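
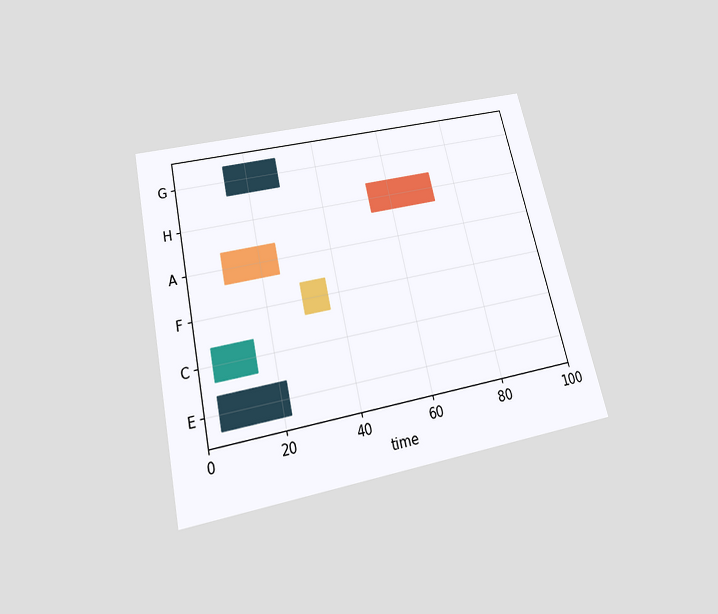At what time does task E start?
4

The chart is tilted about 13° counter-clockwise and viewed slightly from below. The E bar begins at t=4.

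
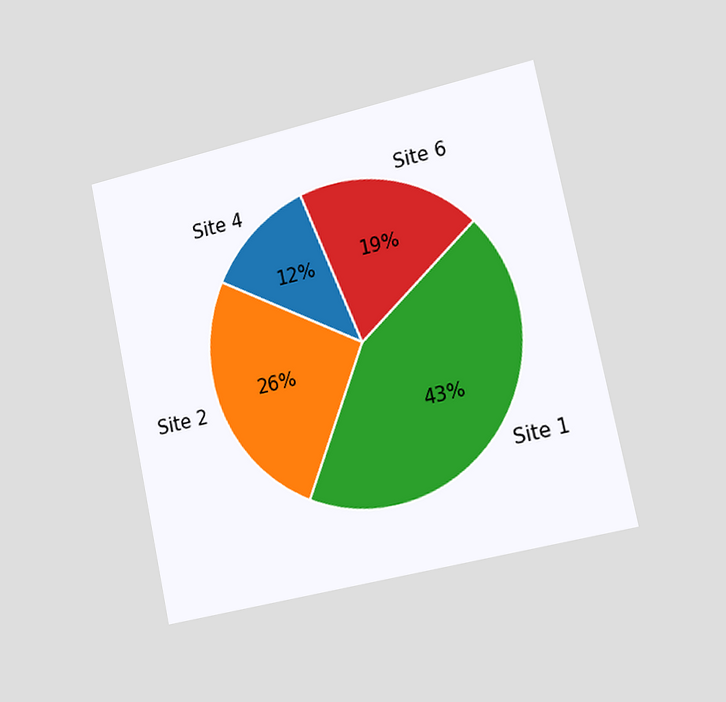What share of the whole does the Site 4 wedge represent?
The chart is tilted about 12° counter-clockwise and viewed slightly from the right. The Site 4 slice takes up 12% of the pie.

12%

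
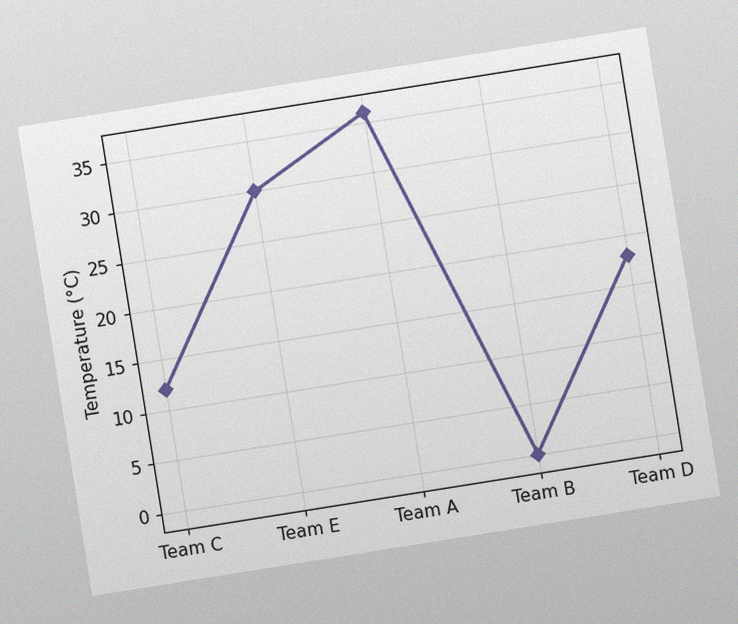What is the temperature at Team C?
The chart is tilted about 9° counter-clockwise, with some photo noise. At Team C, the line is at 12°C.

12°C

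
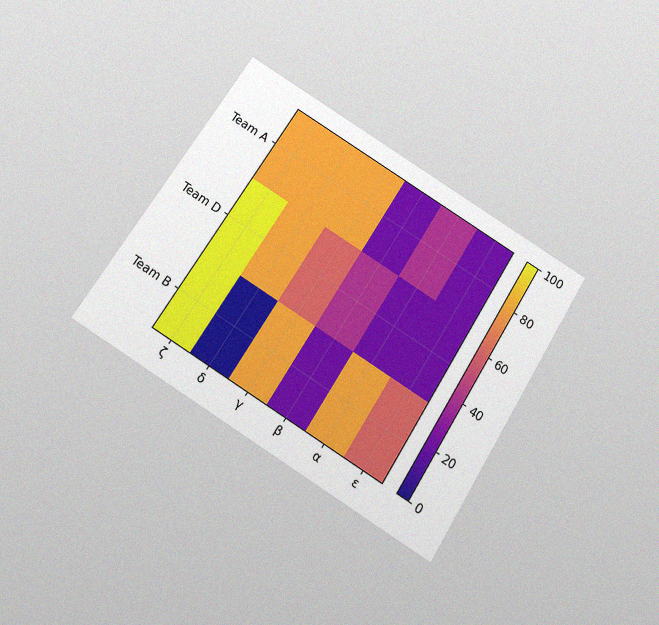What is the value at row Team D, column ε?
The chart is tilted about 32° clockwise and viewed slightly from below, with some photo noise. Matching cell (Team D, ε) against the colorbar gives 20.

20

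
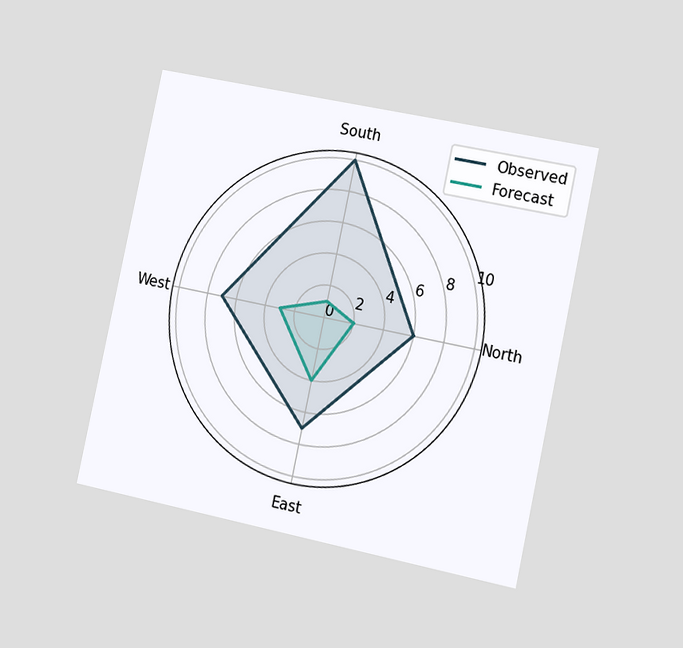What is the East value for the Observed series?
The chart is tilted about 12° clockwise and viewed slightly from the right. On the East axis, Observed reaches 7.

7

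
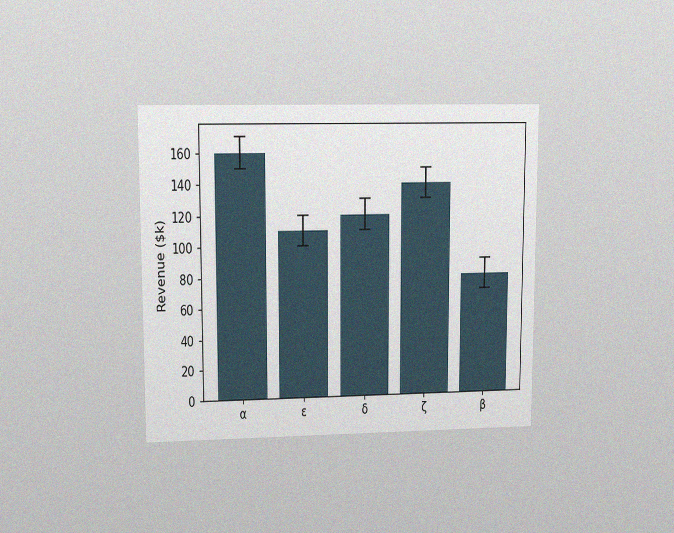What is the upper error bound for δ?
The chart is viewed at a slight angle, with some photo noise. The δ bar's upper whisker reaches $130k.

$130k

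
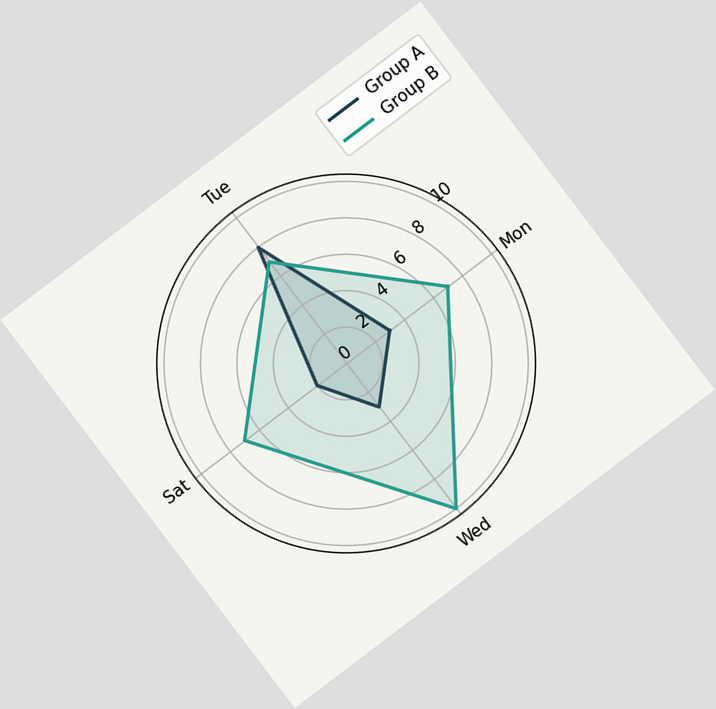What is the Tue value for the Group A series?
The chart is tilted about 37° counter-clockwise. On the Tue axis, Group A reaches 8.

8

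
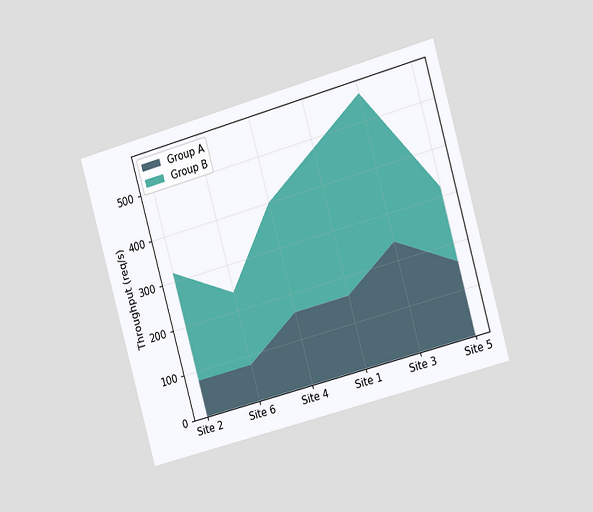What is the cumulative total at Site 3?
560req/s

The chart is tilted about 16° counter-clockwise and viewed slightly from the right. The stacked total at Site 3 reaches 560req/s.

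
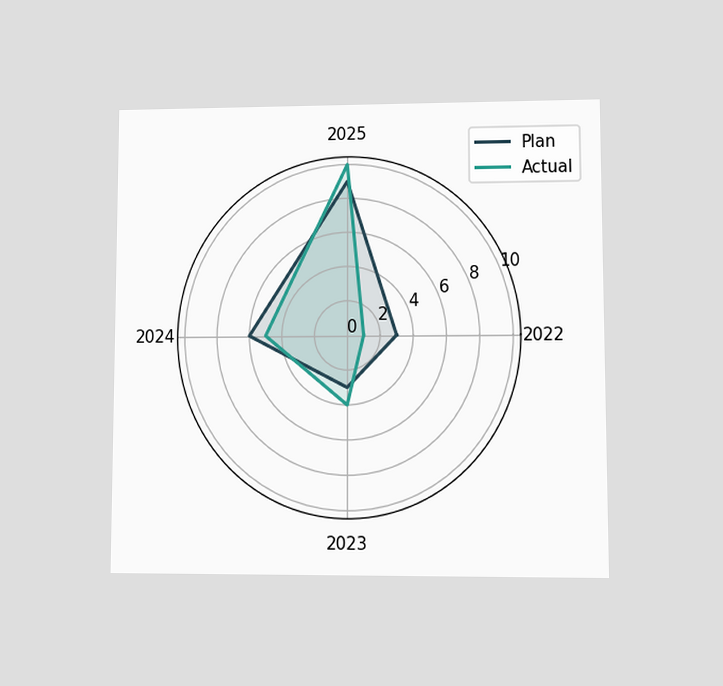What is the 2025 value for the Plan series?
The chart is viewed at a slight angle. On the 2025 axis, Plan reaches 9.

9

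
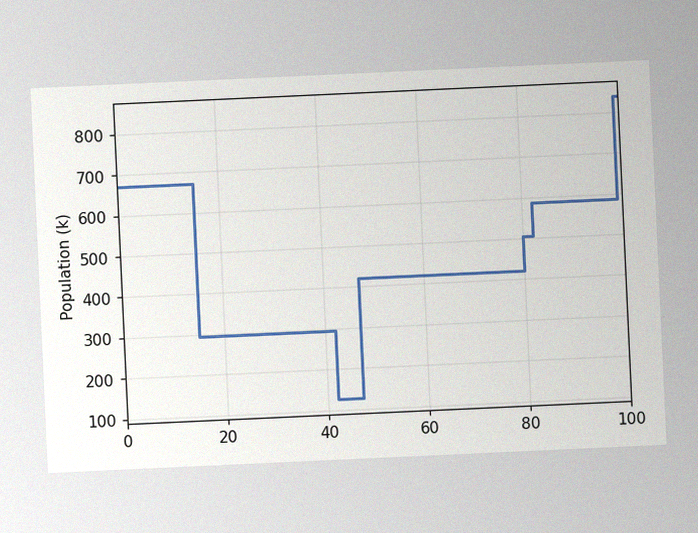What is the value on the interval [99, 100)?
The chart is tilted about 3° counter-clockwise, with some photo noise. On [99, 100) the step sits at 840k.

840k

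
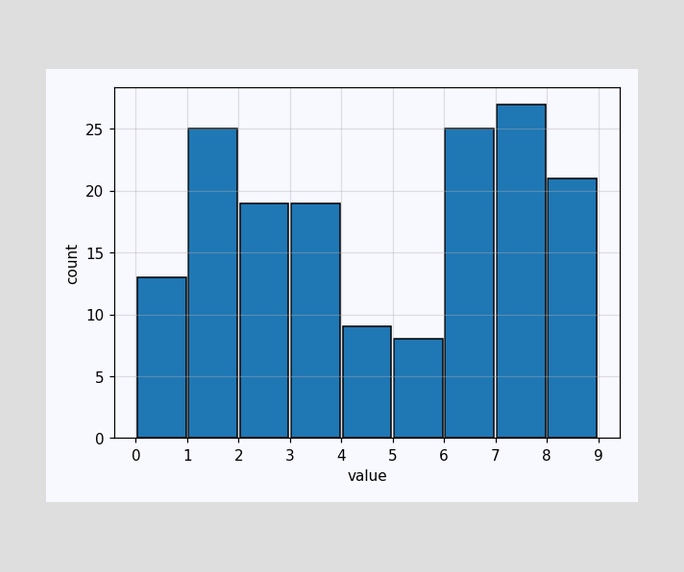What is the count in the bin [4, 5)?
9

The [4, 5) bin has height 9.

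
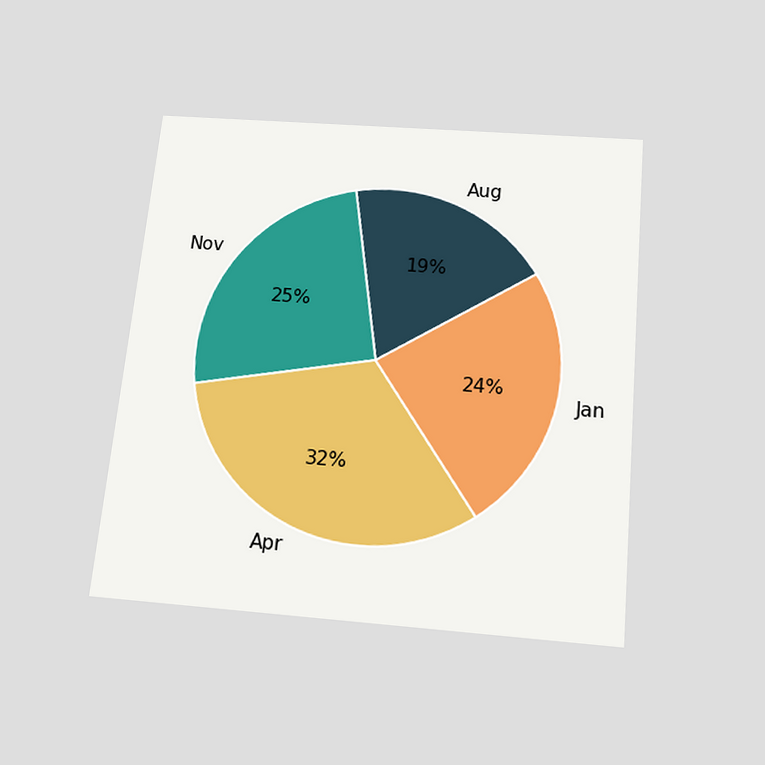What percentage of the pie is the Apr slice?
32%

The chart is tilted about 5° clockwise and viewed slightly from below. The Apr slice takes up 32% of the pie.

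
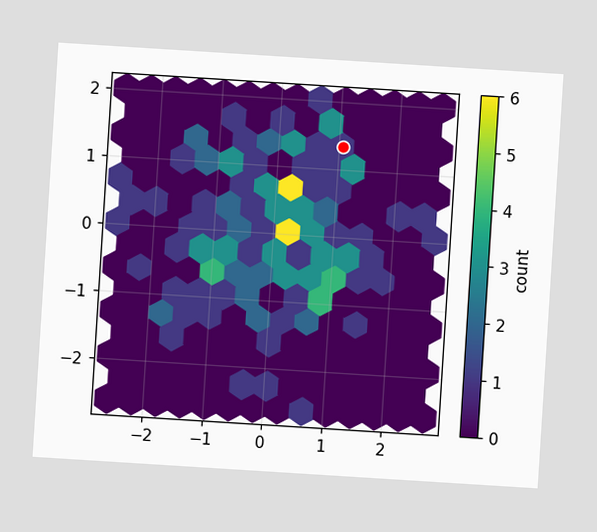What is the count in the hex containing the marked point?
The chart is tilted about 4° clockwise. The marked hex reads 1 on the colorbar.

1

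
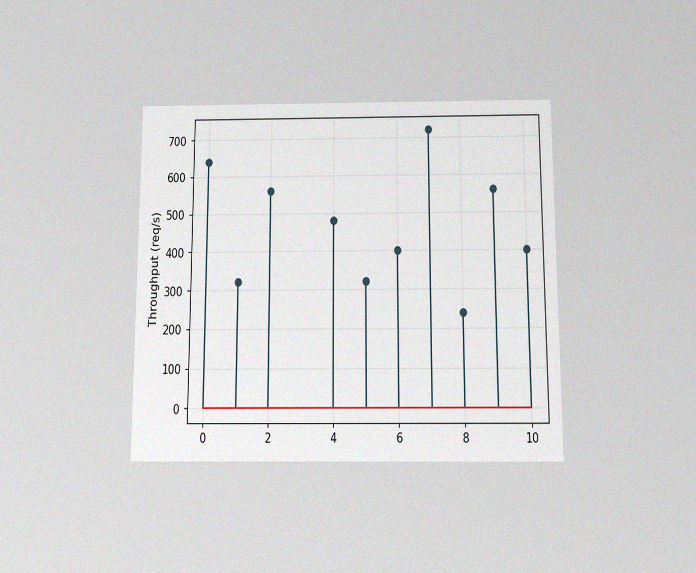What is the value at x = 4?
480req/s

The chart is viewed slightly from below, with some photo noise. The stem at x=4 reaches 480req/s.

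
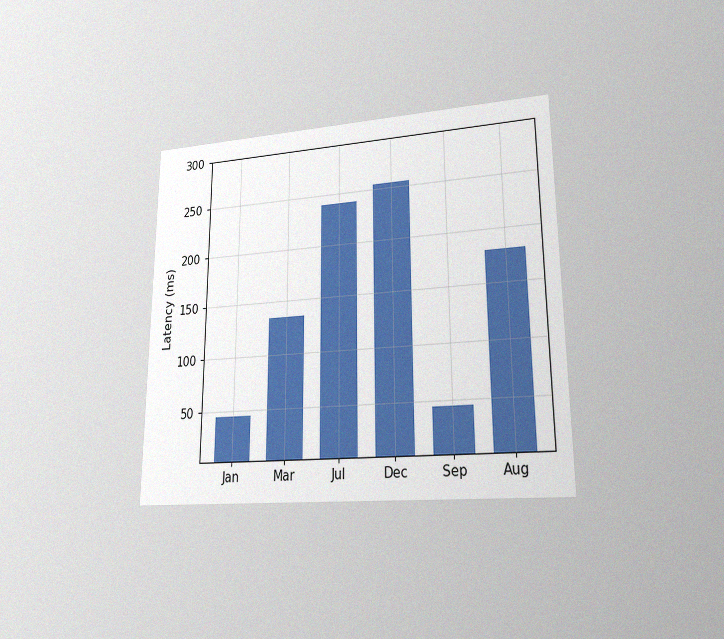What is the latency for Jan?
The chart is viewed at a slight angle, with some photo noise. Reading along the chart's y-axis, the Jan bar reaches 45ms.

45ms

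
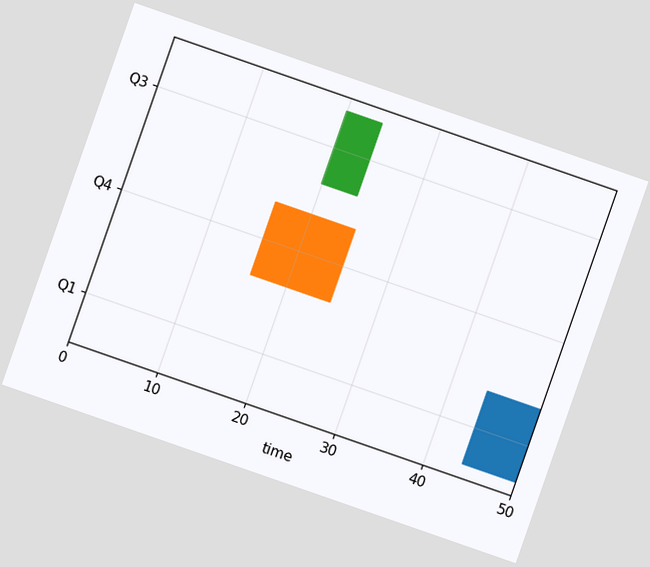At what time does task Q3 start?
20

The chart is tilted about 19° clockwise. The Q3 bar begins at t=20.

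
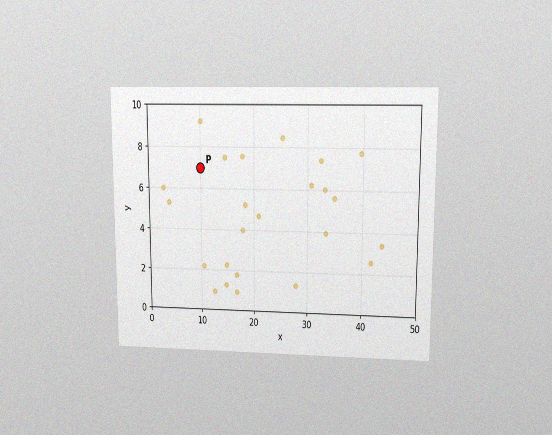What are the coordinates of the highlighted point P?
The chart is viewed at a slight angle, with some photo noise. Following the gridlines from P to each axis, P sits at (10, 7).

(10, 7)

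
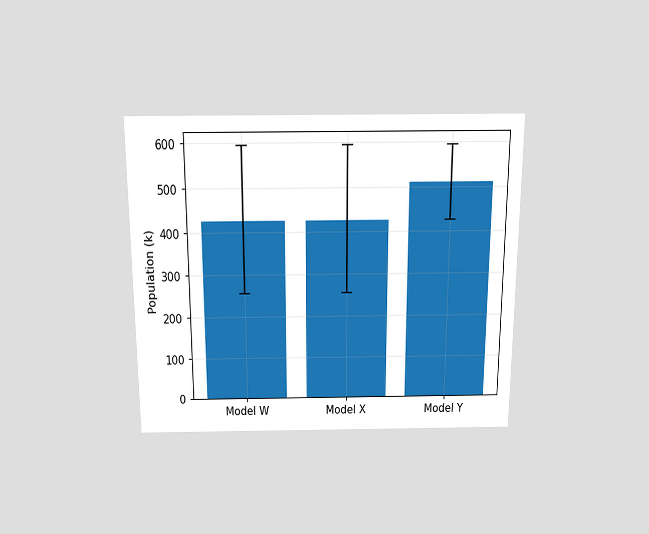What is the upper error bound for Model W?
595k

The chart is viewed slightly from above. The Model W bar's upper whisker reaches 595k.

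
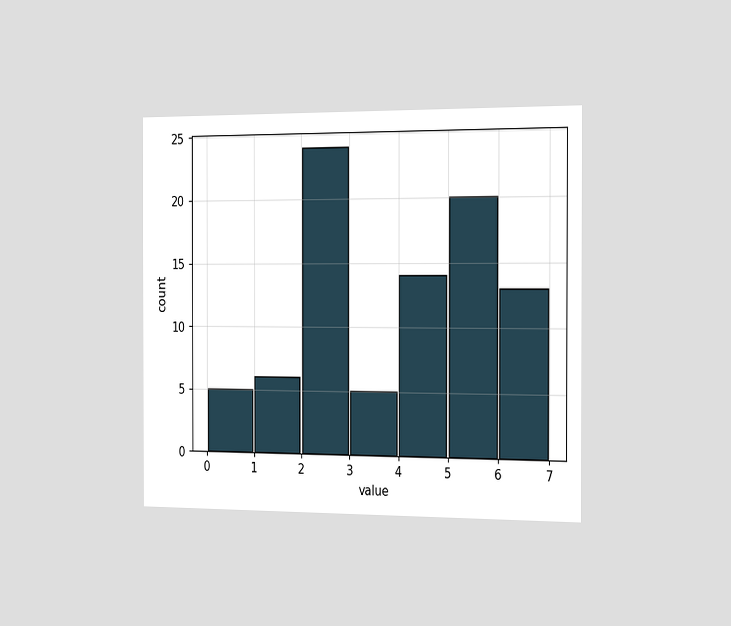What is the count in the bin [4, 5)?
14

The chart is viewed slightly from the right. The [4, 5) bin has height 14.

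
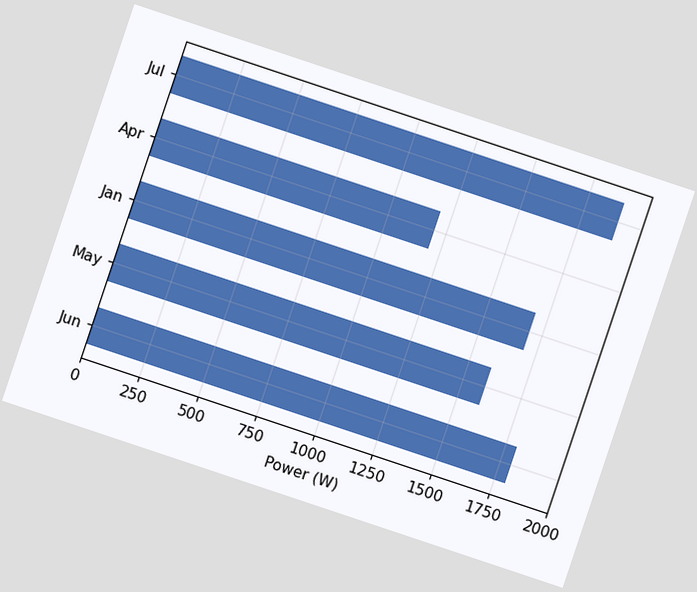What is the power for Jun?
1800W

The chart is tilted about 18° clockwise. Reading along the chart's x-axis, the Jun bar reaches 1800W.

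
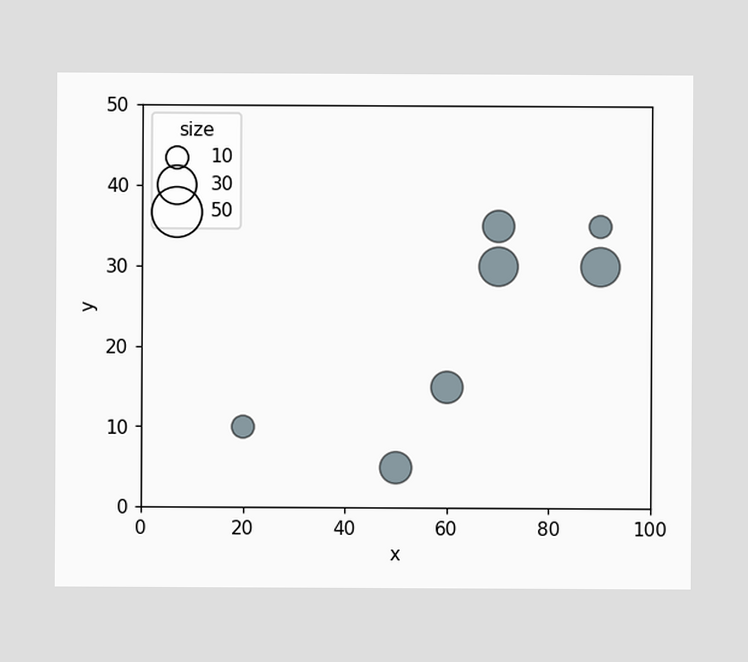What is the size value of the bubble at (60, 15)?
20

Matching the bubble at (60, 15) against the size legend gives 20.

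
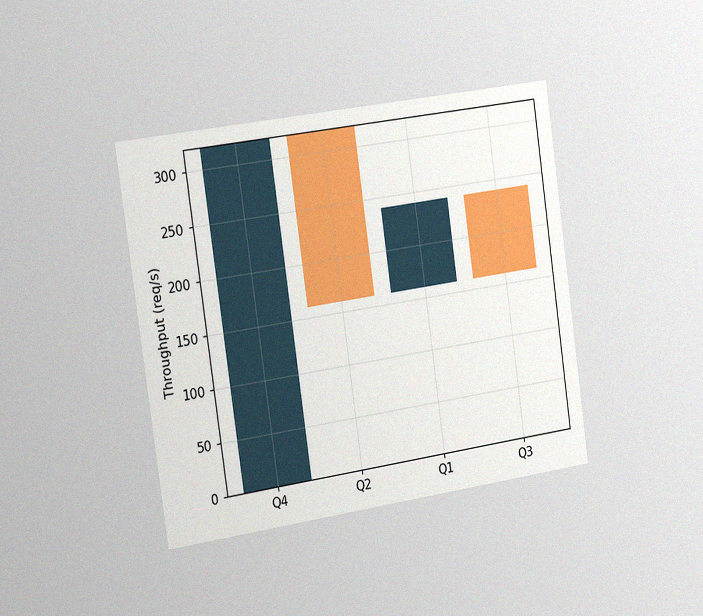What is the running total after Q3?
160req/s

The chart is tilted about 8° counter-clockwise and viewed slightly from the left, with some photo noise. After Q3 the running total reaches 160req/s.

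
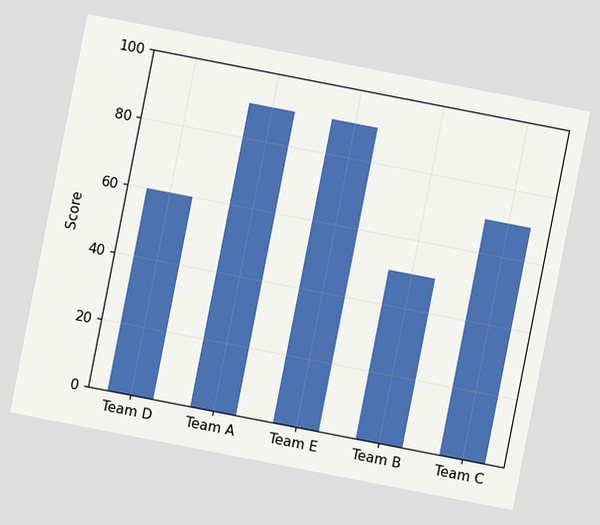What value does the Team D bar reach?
The chart is tilted about 11° clockwise. Reading along the chart's y-axis, the Team D bar reaches 60.

60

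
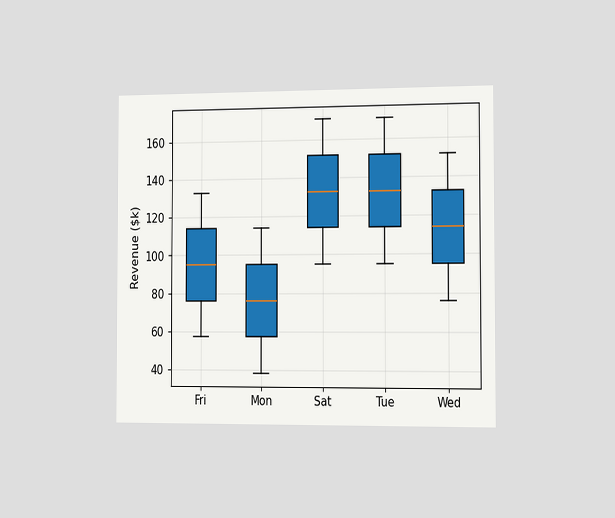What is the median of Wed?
The chart is viewed slightly from the right. The median line in the Wed box sits at $114k.

$114k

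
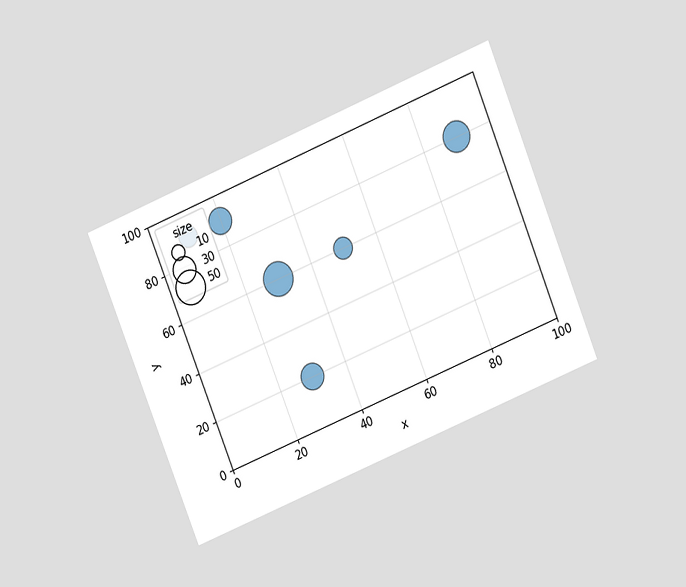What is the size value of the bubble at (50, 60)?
20

The chart is tilted about 22° counter-clockwise and viewed at a slight angle. Matching the bubble at (50, 60) against the size legend gives 20.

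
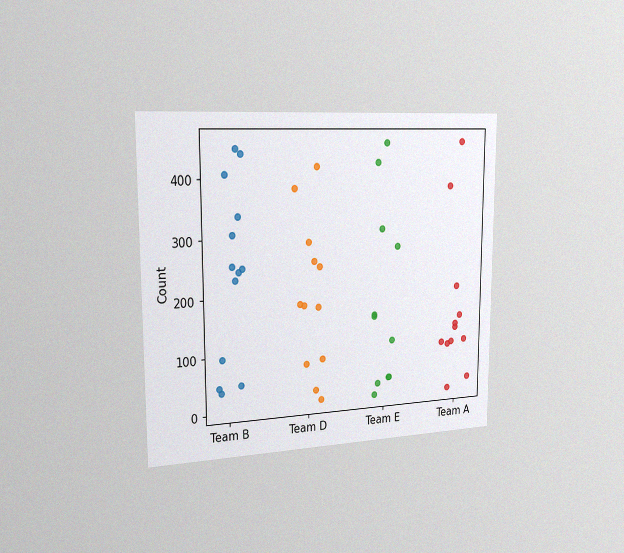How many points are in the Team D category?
12

The chart is viewed slightly from the left, with some photo noise. Counting the markers in the Team D column gives 12.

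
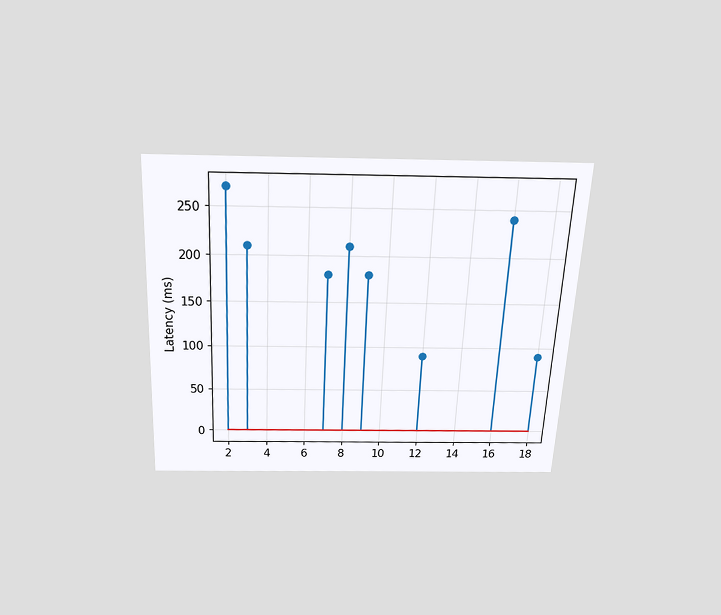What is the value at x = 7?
180ms

The chart is tilted about 3° clockwise and viewed slightly from above. The stem at x=7 reaches 180ms.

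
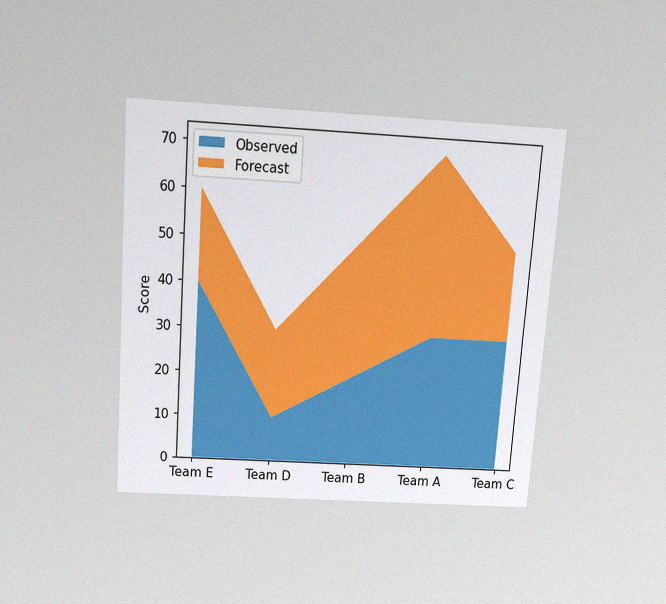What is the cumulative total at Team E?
60

The chart is tilted about 4° clockwise and viewed slightly from above, with some photo noise. The stacked total at Team E reaches 60.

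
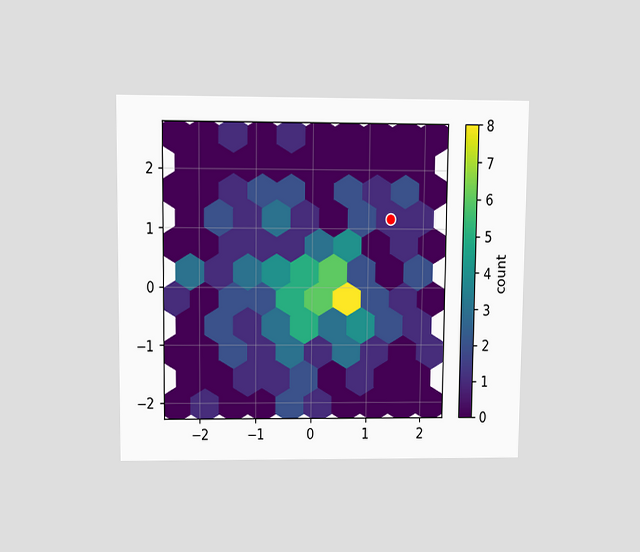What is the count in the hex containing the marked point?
The chart is viewed slightly from above. The marked hex reads 1 on the colorbar.

1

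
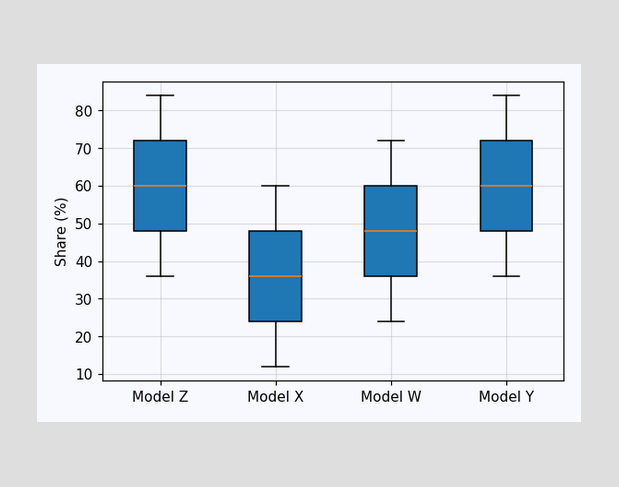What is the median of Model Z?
60%

The median line in the Model Z box sits at 60%.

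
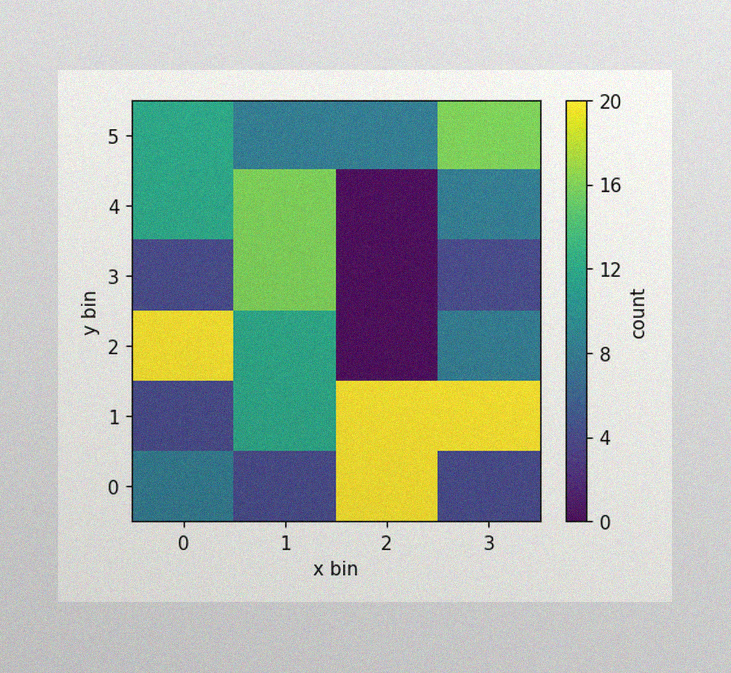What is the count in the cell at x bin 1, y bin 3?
The image has some photo noise and uneven lighting. Matching the cell (1, 3) against the colorbar gives 16.

16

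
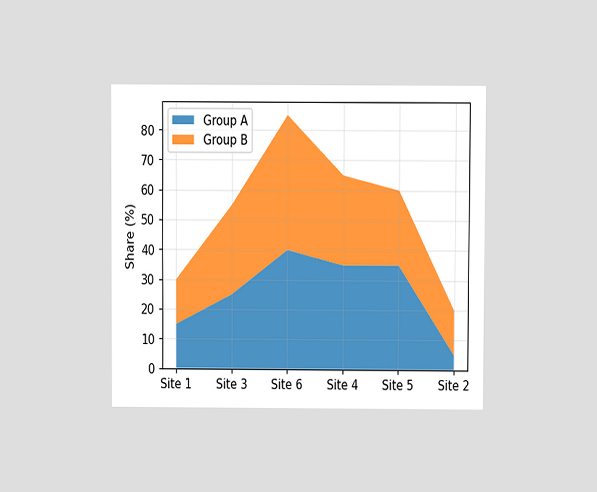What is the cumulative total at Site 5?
The chart is viewed at a slight angle. The stacked total at Site 5 reaches 60%.

60%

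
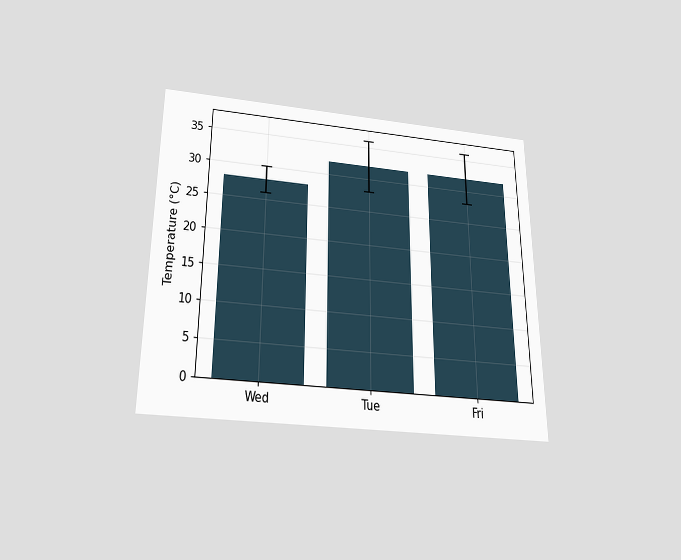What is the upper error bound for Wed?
The chart is viewed slightly from below. The Wed bar's upper whisker reaches 30°C.

30°C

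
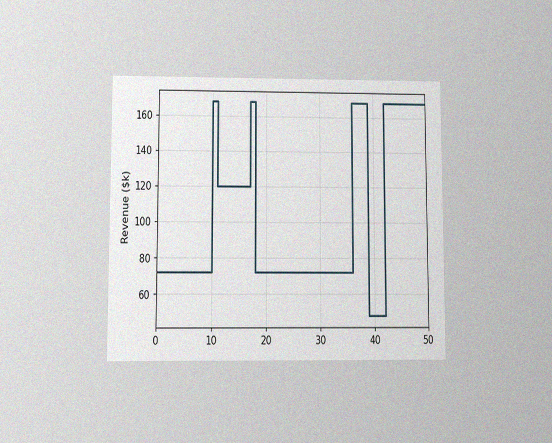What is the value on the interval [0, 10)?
The chart is viewed at a slight angle, with some photo noise. On [0, 10) the step sits at $72k.

$72k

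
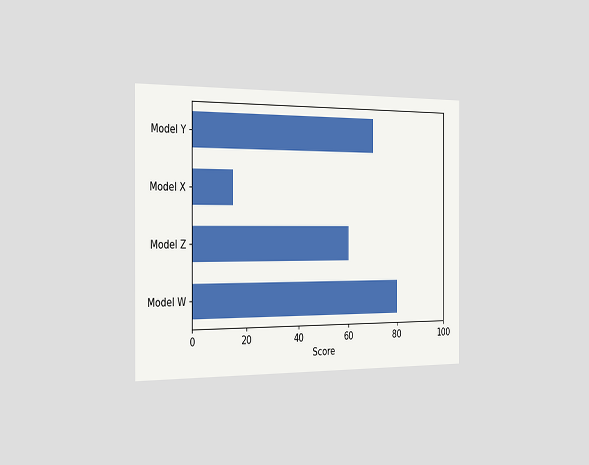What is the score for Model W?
The chart is viewed slightly from the left. Reading along the chart's x-axis, the Model W bar reaches 80.

80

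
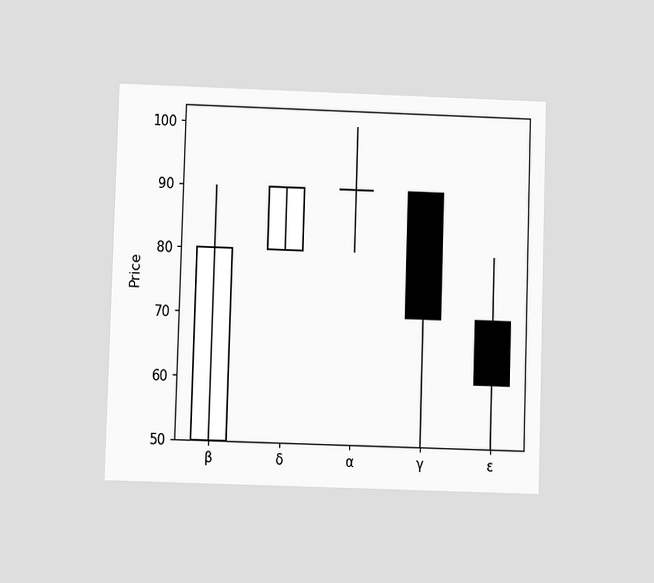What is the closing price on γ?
70

The chart is viewed at a slight angle. The γ candle closes at 70.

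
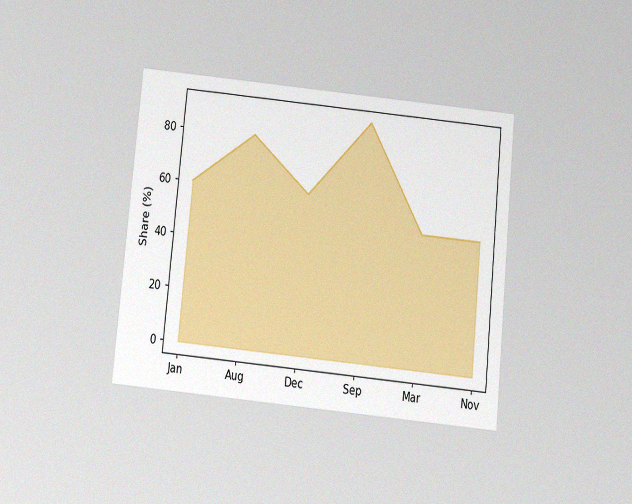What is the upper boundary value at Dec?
The chart is tilted about 6° clockwise and viewed slightly from below, with some photo noise. At Dec the upper boundary is at 60%.

60%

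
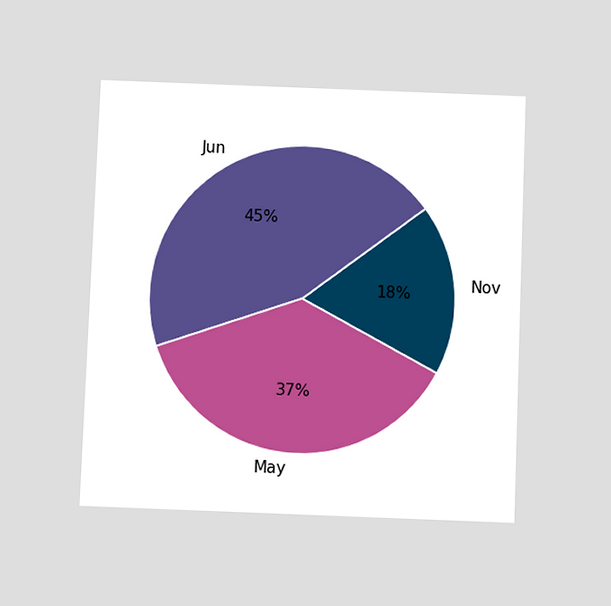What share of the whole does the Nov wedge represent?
18%

The chart is tilted about 2° clockwise and viewed slightly from below. The Nov slice takes up 18% of the pie.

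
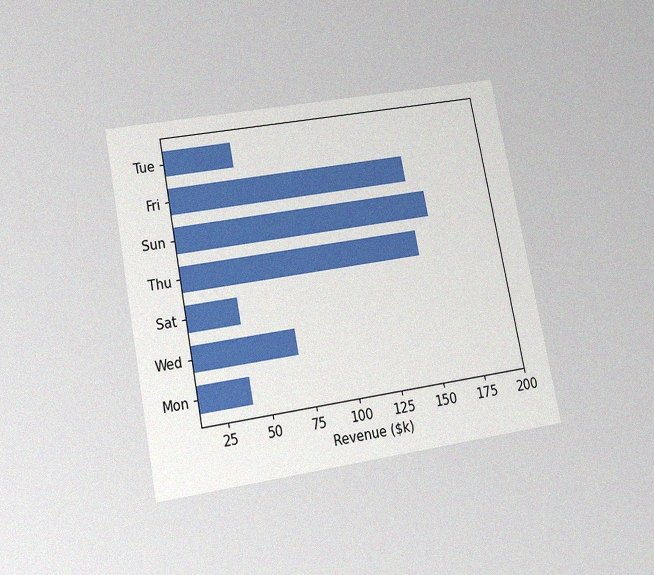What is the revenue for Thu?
The chart is tilted about 11° counter-clockwise and viewed slightly from below, with some photo noise. Reading along the chart's x-axis, the Thu bar reaches $150k.

$150k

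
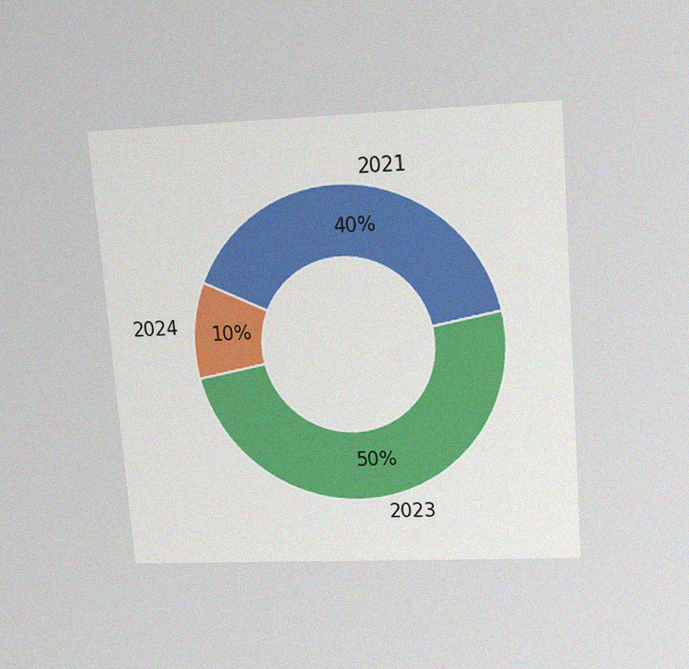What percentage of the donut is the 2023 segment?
50%

The chart is tilted about 4° counter-clockwise and viewed slightly from above, with some photo noise. The 2023 segment takes up 50% of the ring.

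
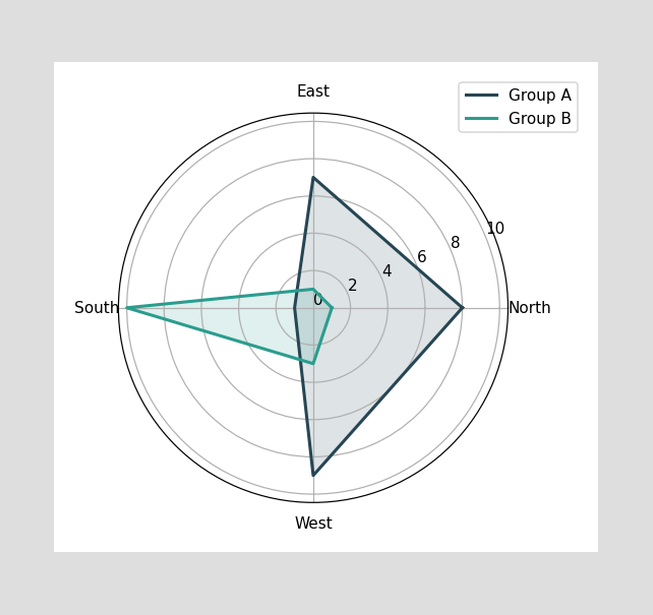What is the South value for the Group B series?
10

On the South axis, Group B reaches 10.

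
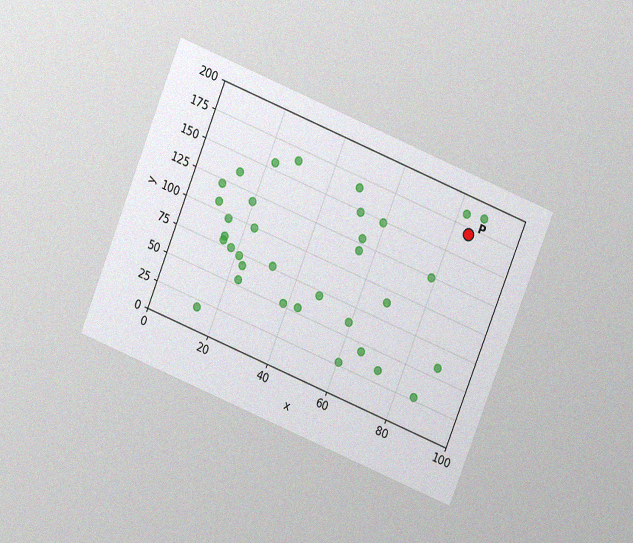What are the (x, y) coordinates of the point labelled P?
(85, 170)

The chart is tilted about 22° clockwise and viewed at a slight angle, with some photo noise. Following the gridlines from P to each axis, P sits at (85, 170).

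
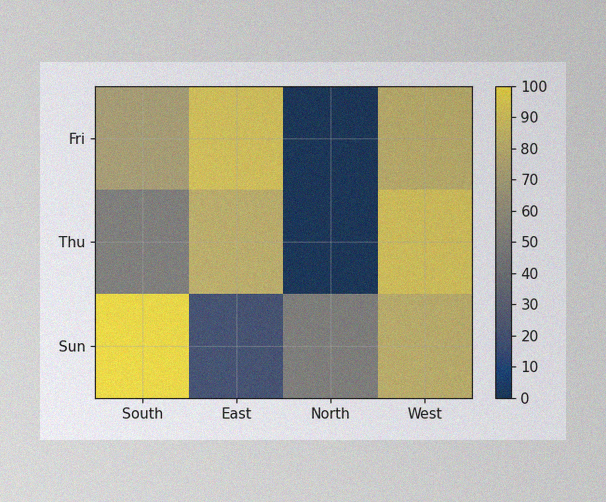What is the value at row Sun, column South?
100

The image has some photo noise and uneven lighting. Matching cell (Sun, South) against the colorbar gives 100.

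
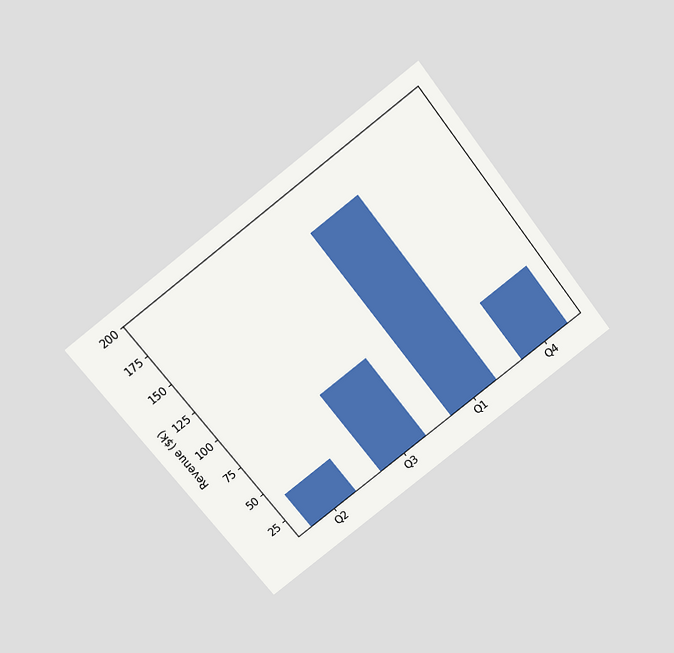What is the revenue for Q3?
$80k

The chart is tilted about 38° counter-clockwise and viewed slightly from above. Reading along the chart's y-axis, the Q3 bar reaches $80k.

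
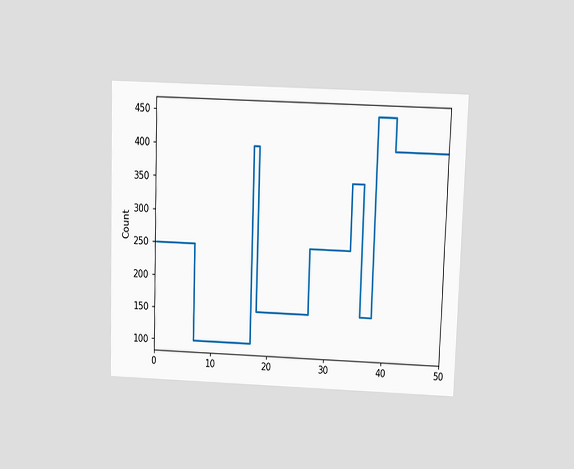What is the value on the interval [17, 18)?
The chart is viewed slightly from above. On [17, 18) the step sits at 400.

400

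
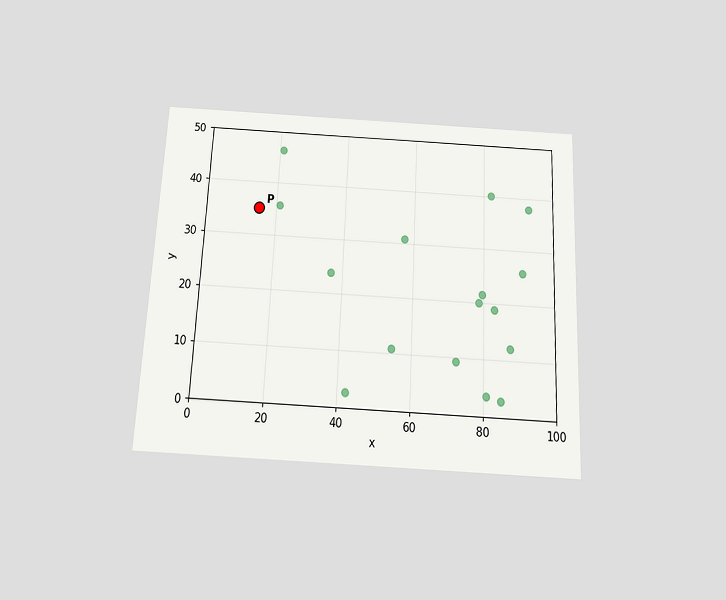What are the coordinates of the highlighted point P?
The chart is tilted about 3° clockwise and viewed slightly from below. Following the gridlines from P to each axis, P sits at (15, 35).

(15, 35)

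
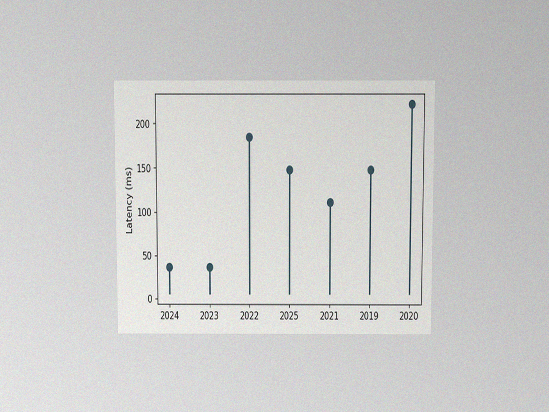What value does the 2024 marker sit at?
37ms

The chart is viewed slightly from above, with some photo noise. The 2024 marker sits at 37ms.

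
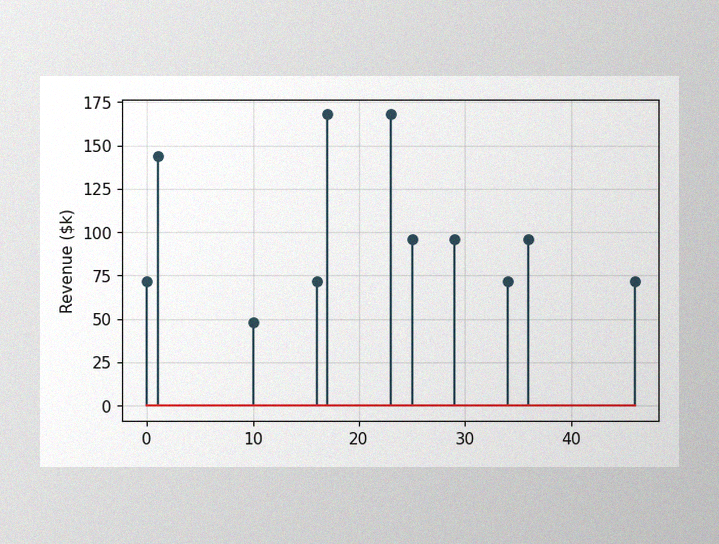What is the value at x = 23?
$168k

The image has some photo noise and uneven lighting. The stem at x=23 reaches $168k.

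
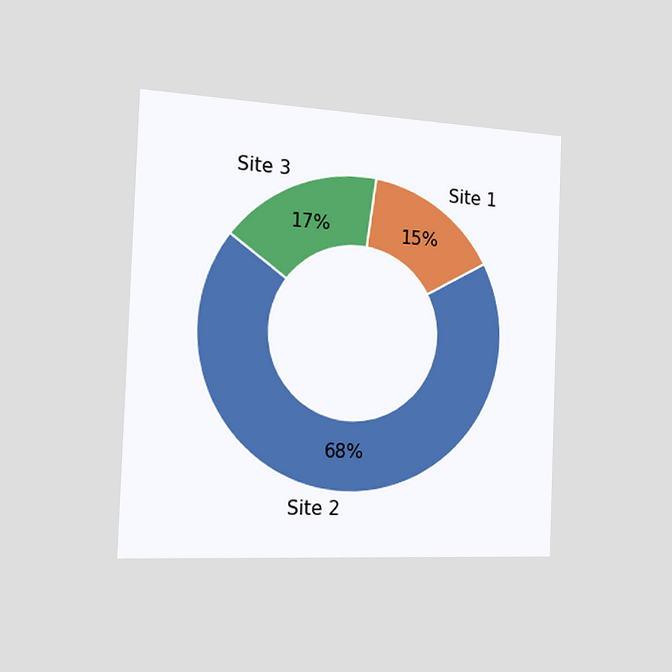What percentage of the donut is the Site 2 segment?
The chart is tilted about 2° clockwise and viewed slightly from the left. The Site 2 segment takes up 68% of the ring.

68%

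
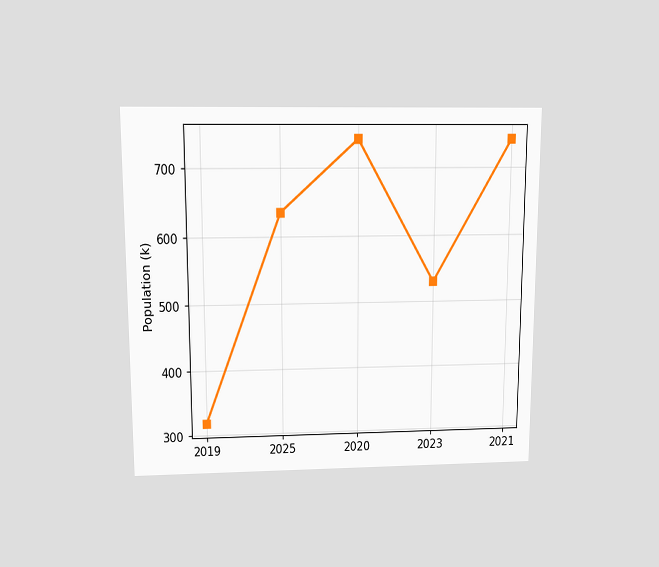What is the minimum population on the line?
The chart is viewed slightly from above. The lowest point is at 2019, and reading across to the y-axis gives 318k.

318k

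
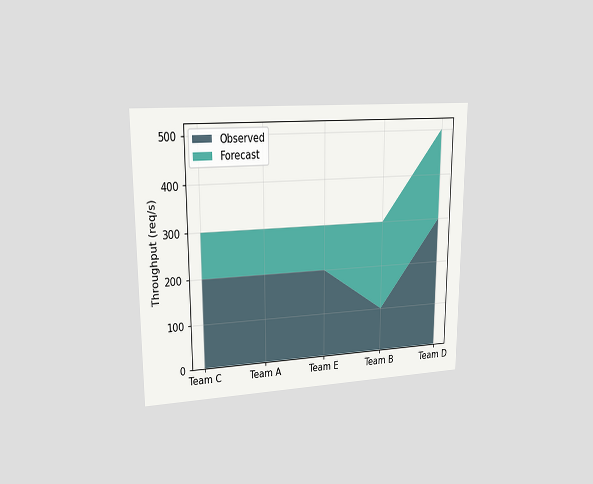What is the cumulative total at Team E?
The chart is viewed at a slight angle. The stacked total at Team E reaches 300req/s.

300req/s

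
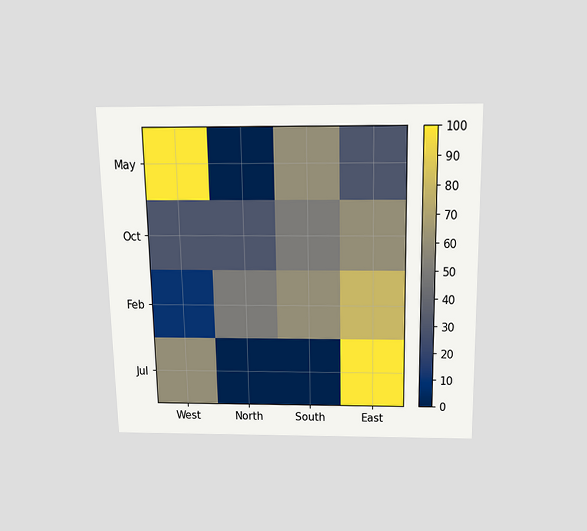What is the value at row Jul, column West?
The chart is viewed slightly from above. Matching cell (Jul, West) against the colorbar gives 60.

60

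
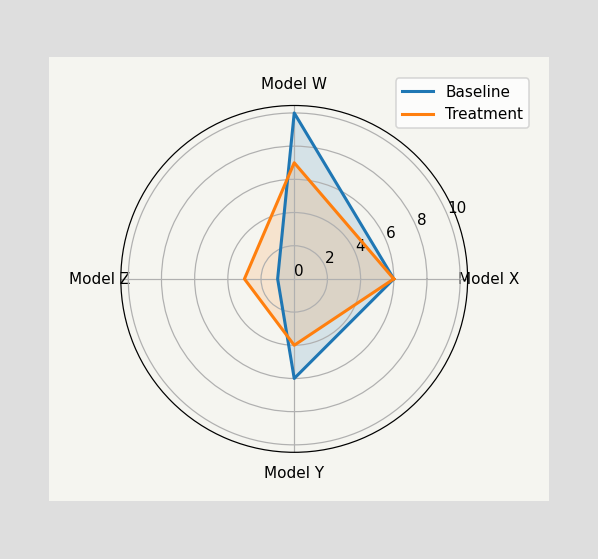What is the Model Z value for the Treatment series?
On the Model Z axis, Treatment reaches 3.

3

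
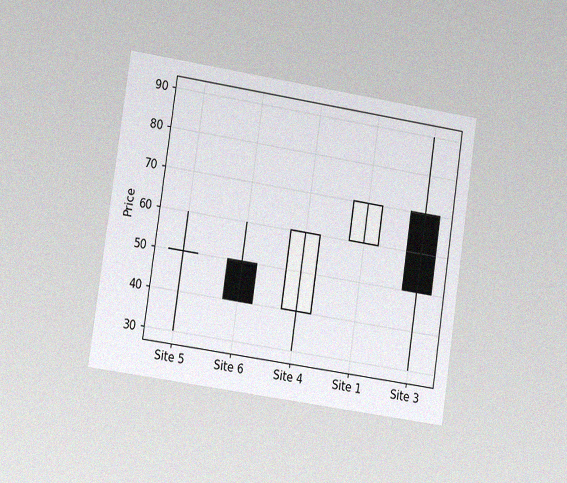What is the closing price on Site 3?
50

The chart is tilted about 8° clockwise and viewed slightly from the left, with some photo noise. The Site 3 candle closes at 50.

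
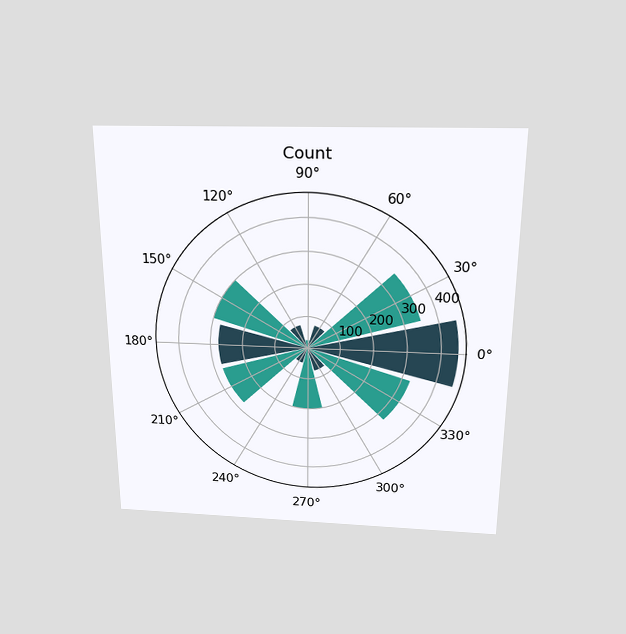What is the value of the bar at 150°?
300

The chart is viewed slightly from above. The bar at 150° reaches 300 on the radial axis.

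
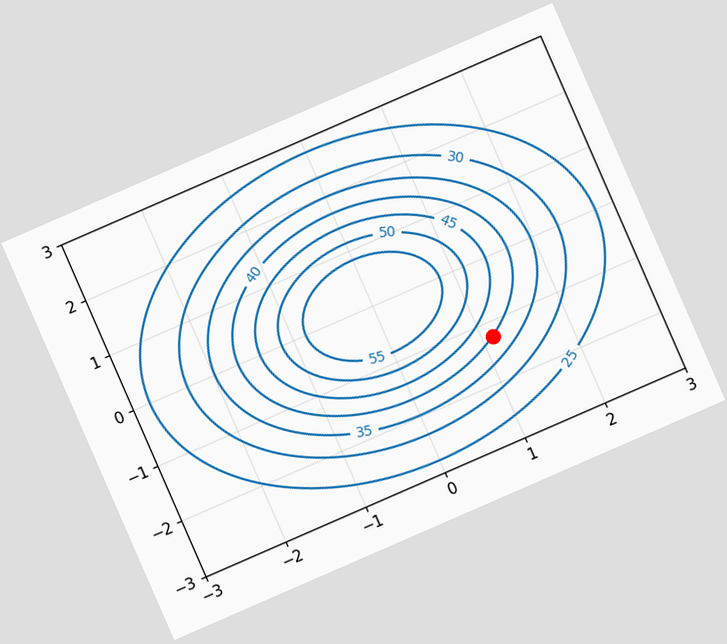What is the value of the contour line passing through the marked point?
40

The chart is tilted about 24° counter-clockwise. The marked point sits on the contour labelled 40.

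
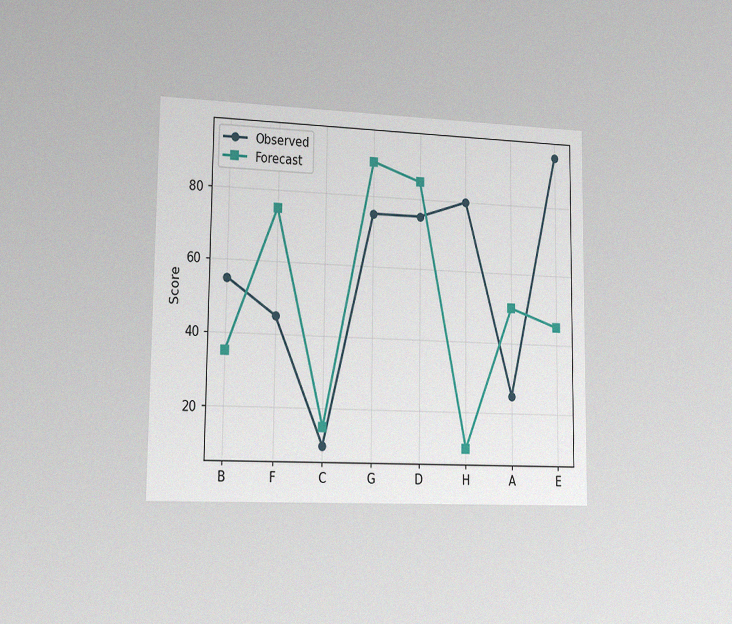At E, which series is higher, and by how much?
The chart is viewed slightly from the left, with some photo noise. At E, Observed sits above the other line by 50.

Observed, by 50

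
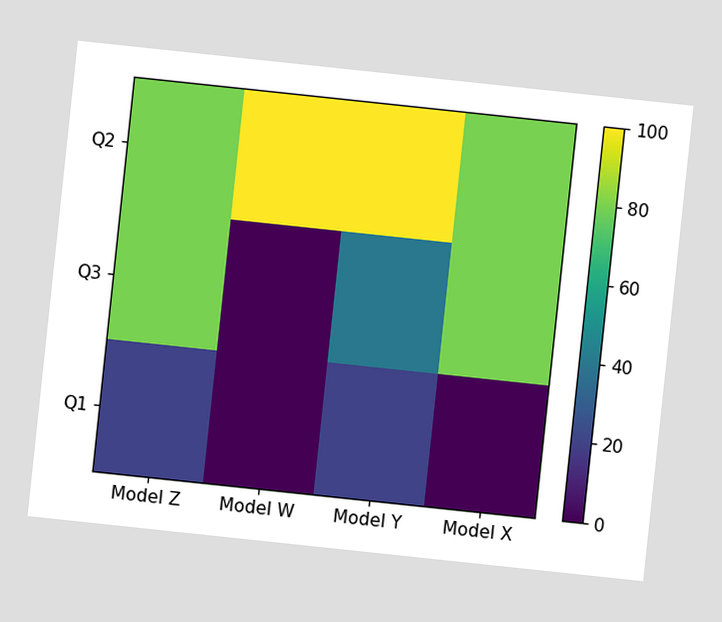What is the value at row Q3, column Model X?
80

The chart is tilted about 6° clockwise. Matching cell (Q3, Model X) against the colorbar gives 80.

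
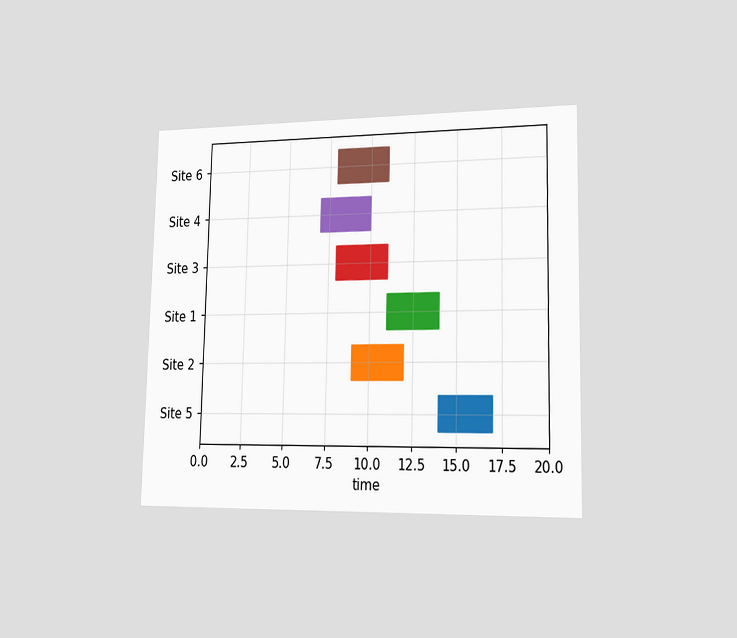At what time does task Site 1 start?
The chart is viewed slightly from the right. The Site 1 bar begins at t=11.

11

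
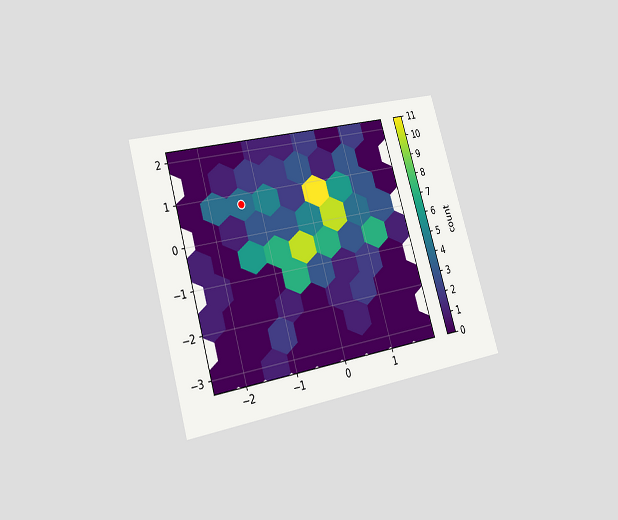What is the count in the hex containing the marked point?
4

The chart is tilted about 16° counter-clockwise and viewed slightly from the left. The marked hex reads 4 on the colorbar.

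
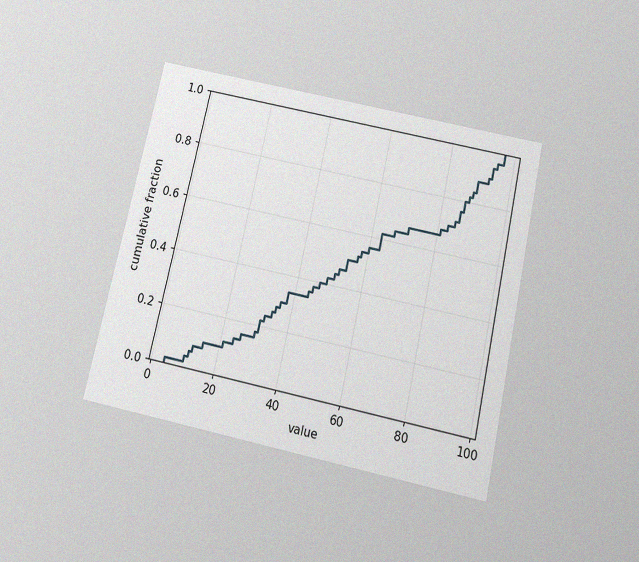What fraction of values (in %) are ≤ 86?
76%

The chart is tilted about 13° clockwise and viewed slightly from below, with some photo noise. At x=86 the ECDF step is at 76%.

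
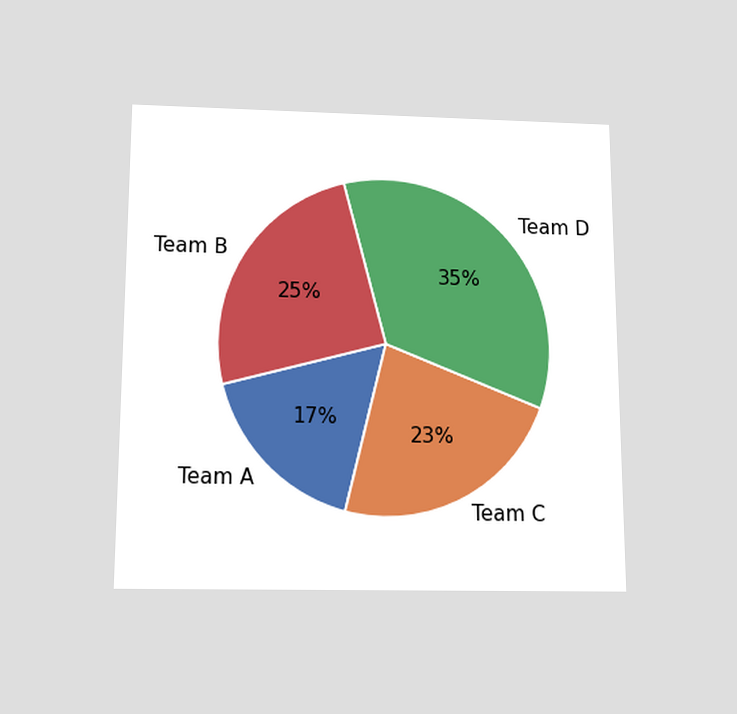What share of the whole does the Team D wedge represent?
The chart is viewed slightly from below. The Team D slice takes up 35% of the pie.

35%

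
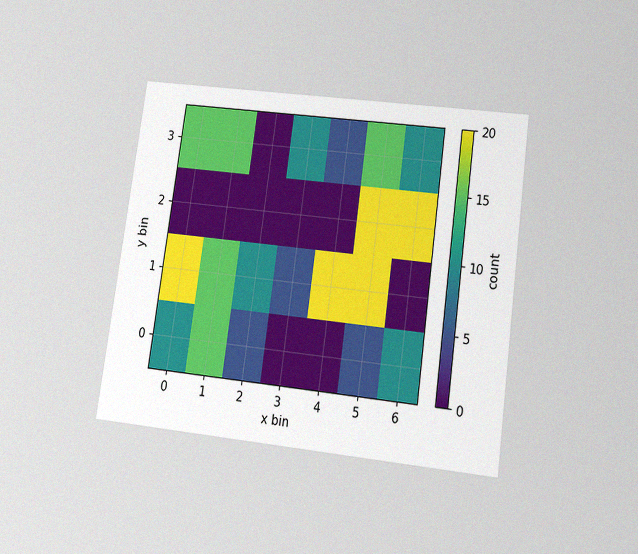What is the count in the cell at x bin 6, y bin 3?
10

The chart is tilted about 8° clockwise and viewed slightly from below, with some photo noise. Matching the cell (6, 3) against the colorbar gives 10.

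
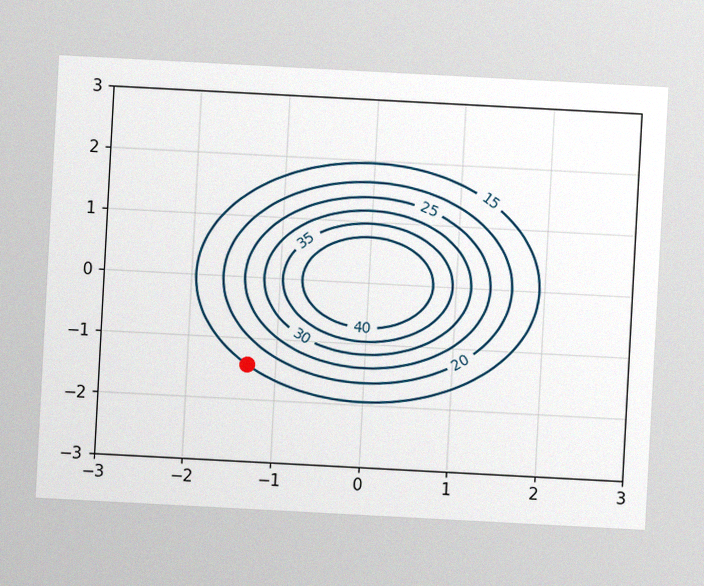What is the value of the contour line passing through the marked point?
The chart is tilted about 3° clockwise, with some photo noise. The marked point sits on the contour labelled 15.

15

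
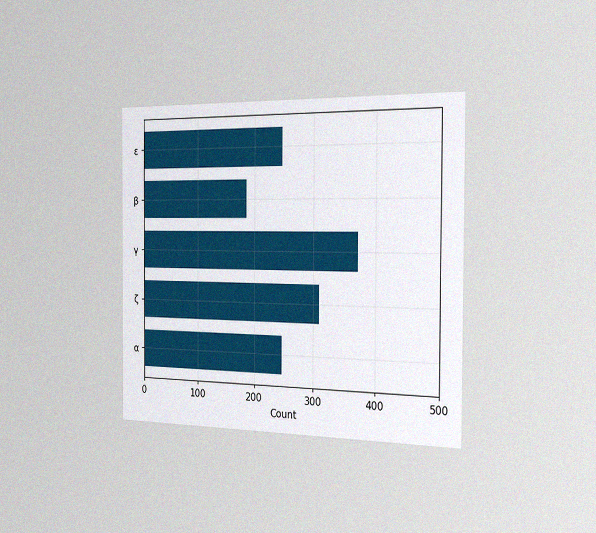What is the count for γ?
The chart is viewed slightly from the right, with some photo noise. Reading along the chart's x-axis, the γ bar reaches 372.

372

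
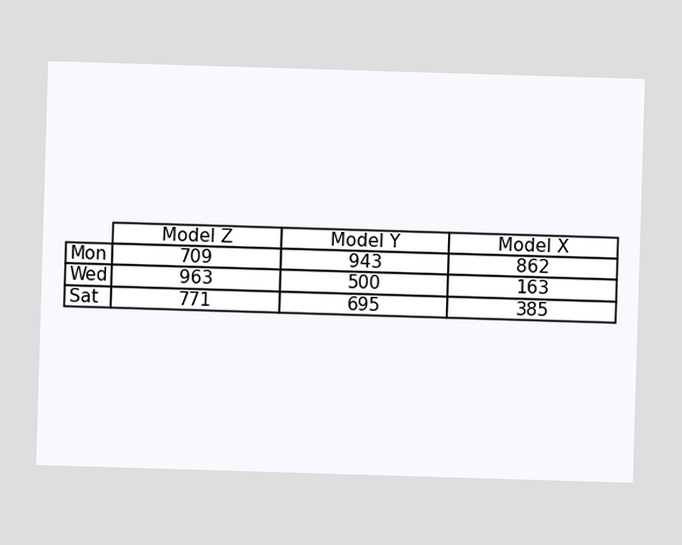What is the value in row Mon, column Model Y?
The (Mon, Model Y) cell reads 943.

943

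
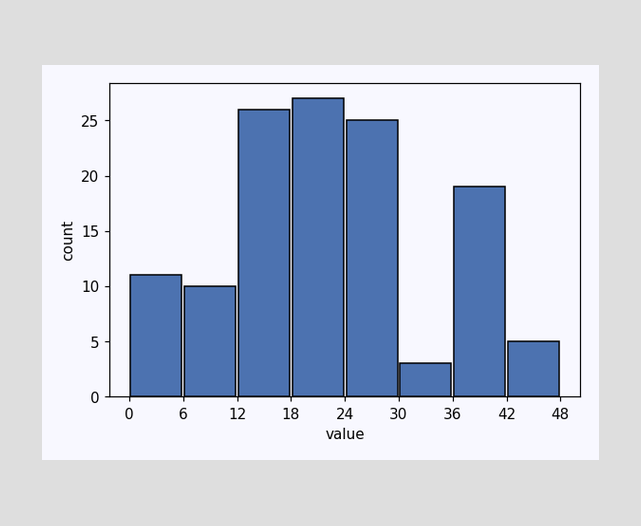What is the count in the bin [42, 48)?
The [42, 48) bin has height 5.

5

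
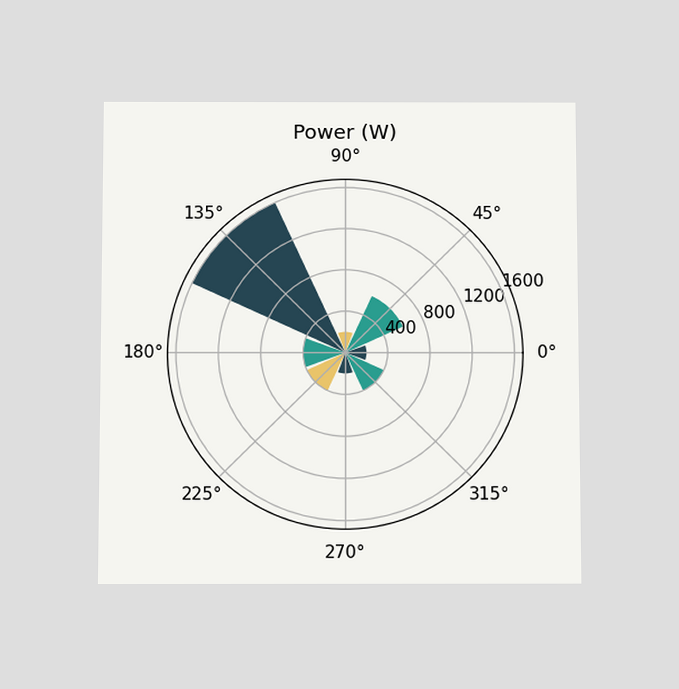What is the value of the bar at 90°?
200W

The chart is viewed slightly from below. The bar at 90° reaches 200W on the radial axis.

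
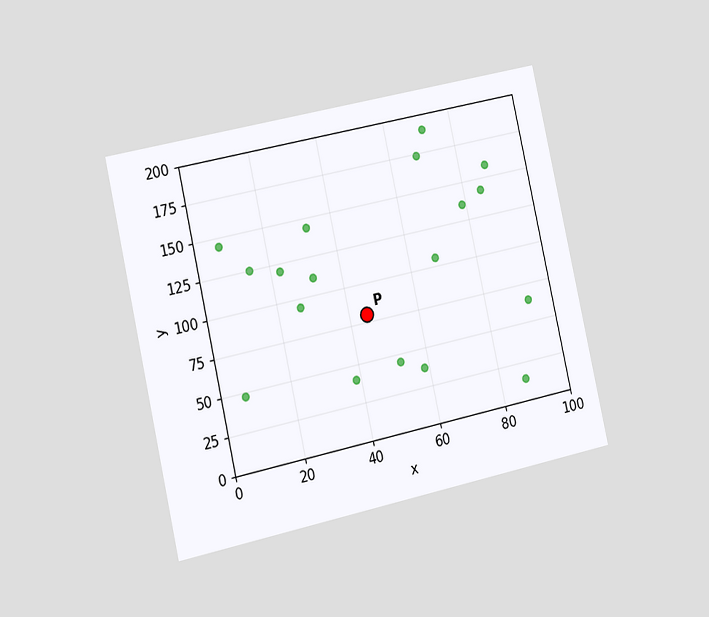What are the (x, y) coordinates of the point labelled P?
(45, 80)

The chart is tilted about 13° counter-clockwise and viewed slightly from the left. Following the gridlines from P to each axis, P sits at (45, 80).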